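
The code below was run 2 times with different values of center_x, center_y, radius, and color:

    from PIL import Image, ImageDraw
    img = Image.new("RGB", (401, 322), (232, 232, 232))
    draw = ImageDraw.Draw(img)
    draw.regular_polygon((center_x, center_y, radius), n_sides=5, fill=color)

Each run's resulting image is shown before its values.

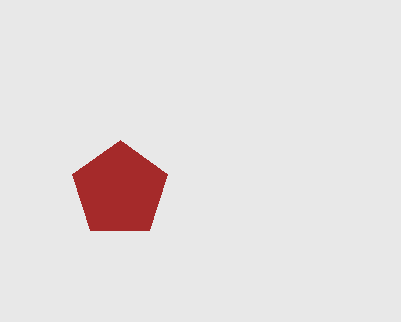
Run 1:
center_x = 120, center_y = 190, radius = 50, color = 'brown'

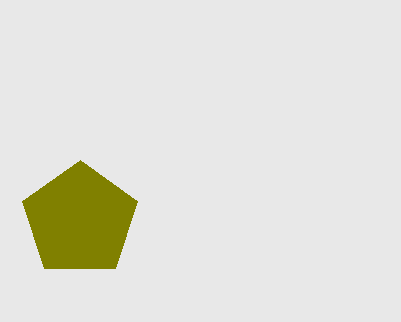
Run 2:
center_x = 80, center_y = 220, radius = 60, color = 'olive'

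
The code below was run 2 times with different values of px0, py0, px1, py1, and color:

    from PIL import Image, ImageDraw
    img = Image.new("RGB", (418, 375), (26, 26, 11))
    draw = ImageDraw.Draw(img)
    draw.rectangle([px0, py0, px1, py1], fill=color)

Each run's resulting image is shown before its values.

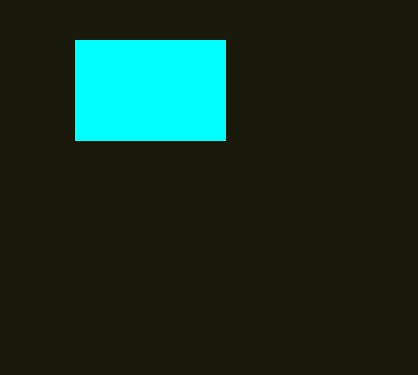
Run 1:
px0 = 75, py0 = 40, px1 = 225, py1 = 140, color = 'cyan'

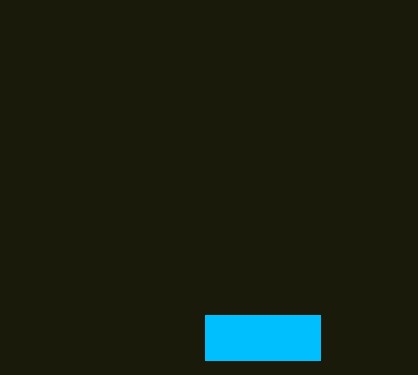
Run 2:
px0 = 205; py0 = 315; px1 = 320; py1 = 360; color = 'deepskyblue'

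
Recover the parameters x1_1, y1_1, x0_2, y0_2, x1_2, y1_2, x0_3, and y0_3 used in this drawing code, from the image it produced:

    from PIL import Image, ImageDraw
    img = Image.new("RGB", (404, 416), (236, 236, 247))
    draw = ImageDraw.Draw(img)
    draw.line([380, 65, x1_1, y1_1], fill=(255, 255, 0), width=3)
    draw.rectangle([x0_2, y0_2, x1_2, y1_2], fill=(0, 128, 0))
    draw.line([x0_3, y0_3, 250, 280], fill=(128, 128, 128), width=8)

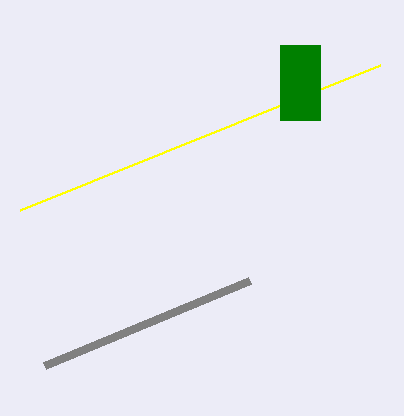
x1_1 = 20
y1_1 = 210
x0_2 = 280
y0_2 = 45
x1_2 = 320
y1_2 = 120
x0_3 = 45
y0_3 = 365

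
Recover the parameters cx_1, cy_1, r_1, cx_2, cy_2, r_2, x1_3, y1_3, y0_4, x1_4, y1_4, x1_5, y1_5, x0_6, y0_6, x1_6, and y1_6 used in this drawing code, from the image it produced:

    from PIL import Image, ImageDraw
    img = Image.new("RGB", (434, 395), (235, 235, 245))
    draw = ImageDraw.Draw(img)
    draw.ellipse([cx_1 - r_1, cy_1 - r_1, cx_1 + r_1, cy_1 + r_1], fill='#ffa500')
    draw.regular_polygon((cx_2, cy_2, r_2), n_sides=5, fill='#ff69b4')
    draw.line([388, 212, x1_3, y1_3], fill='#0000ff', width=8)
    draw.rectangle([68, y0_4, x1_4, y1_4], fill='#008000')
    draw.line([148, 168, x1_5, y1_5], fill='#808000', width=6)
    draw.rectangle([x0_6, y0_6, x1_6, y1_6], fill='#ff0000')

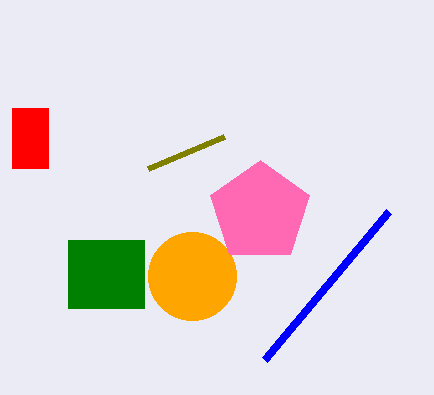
cx_1 = 192; cy_1 = 276; r_1 = 44; cx_2 = 260; cy_2 = 212; r_2 = 52; x1_3 = 264; y1_3 = 360; y0_4 = 240; x1_4 = 144; y1_4 = 308; x1_5 = 224; y1_5 = 136; x0_6 = 12; y0_6 = 108; x1_6 = 48; y1_6 = 168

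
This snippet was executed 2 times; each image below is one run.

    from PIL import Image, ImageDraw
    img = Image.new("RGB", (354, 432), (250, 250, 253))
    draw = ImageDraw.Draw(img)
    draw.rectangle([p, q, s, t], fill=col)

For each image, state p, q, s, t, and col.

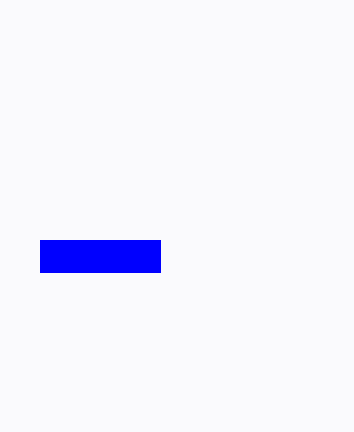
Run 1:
p = 40; q = 240; s = 160; t = 272; col = 'blue'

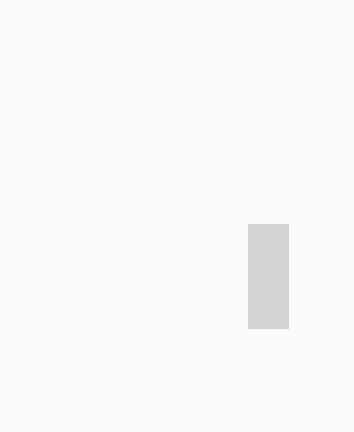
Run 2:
p = 248
q = 224
s = 288
t = 328
col = 'lightgray'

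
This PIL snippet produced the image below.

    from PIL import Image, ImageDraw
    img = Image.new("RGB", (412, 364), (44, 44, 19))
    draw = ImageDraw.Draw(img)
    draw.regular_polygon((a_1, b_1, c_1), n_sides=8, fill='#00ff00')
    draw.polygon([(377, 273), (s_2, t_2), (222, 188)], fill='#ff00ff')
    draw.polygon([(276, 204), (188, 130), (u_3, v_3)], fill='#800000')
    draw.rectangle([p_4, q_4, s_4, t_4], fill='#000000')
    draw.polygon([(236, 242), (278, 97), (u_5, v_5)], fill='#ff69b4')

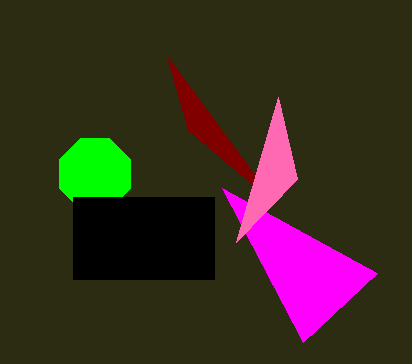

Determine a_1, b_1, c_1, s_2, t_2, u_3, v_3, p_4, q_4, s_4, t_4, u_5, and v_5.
a_1 = 95
b_1 = 174
c_1 = 38
s_2 = 303
t_2 = 342
u_3 = 167
v_3 = 56
p_4 = 73
q_4 = 197
s_4 = 214
t_4 = 279
u_5 = 297
v_5 = 179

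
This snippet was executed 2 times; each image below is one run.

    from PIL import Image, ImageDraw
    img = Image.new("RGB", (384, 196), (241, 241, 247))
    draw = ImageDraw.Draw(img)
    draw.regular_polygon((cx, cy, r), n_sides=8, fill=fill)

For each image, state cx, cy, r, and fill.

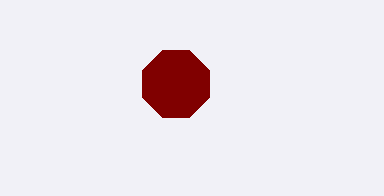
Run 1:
cx = 176, cy = 84, r = 36, fill = 'maroon'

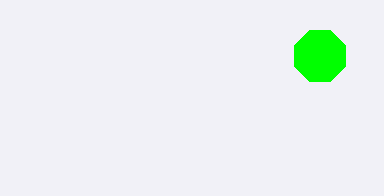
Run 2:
cx = 320, cy = 56, r = 28, fill = 'lime'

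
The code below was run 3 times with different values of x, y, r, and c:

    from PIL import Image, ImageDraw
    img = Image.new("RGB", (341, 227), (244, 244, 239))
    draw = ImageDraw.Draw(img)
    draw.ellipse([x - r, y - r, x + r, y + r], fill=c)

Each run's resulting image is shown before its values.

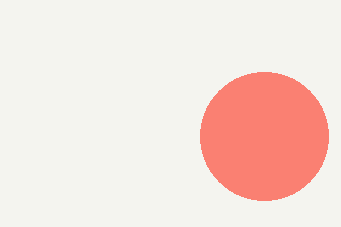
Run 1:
x = 264, y = 136, r = 64, c = 'salmon'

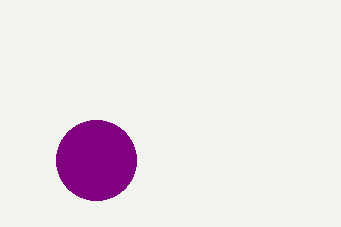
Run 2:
x = 96; y = 160; r = 40; c = 'purple'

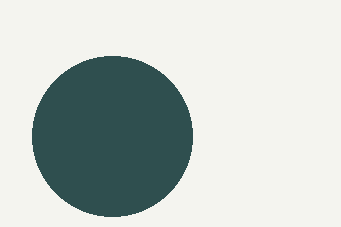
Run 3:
x = 112, y = 136, r = 80, c = 'darkslategray'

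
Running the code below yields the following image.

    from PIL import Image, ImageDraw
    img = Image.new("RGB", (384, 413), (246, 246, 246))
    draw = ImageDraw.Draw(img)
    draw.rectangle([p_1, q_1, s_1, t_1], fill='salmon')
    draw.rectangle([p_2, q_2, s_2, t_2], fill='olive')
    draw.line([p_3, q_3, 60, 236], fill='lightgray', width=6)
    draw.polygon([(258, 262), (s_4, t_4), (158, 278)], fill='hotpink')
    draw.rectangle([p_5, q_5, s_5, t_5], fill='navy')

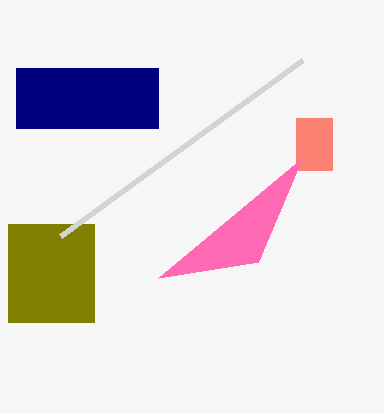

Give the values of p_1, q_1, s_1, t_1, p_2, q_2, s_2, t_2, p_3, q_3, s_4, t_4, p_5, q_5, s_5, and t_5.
p_1 = 296, q_1 = 118, s_1 = 332, t_1 = 170, p_2 = 8, q_2 = 224, s_2 = 94, t_2 = 322, p_3 = 302, q_3 = 60, s_4 = 302, t_4 = 158, p_5 = 16, q_5 = 68, s_5 = 158, t_5 = 128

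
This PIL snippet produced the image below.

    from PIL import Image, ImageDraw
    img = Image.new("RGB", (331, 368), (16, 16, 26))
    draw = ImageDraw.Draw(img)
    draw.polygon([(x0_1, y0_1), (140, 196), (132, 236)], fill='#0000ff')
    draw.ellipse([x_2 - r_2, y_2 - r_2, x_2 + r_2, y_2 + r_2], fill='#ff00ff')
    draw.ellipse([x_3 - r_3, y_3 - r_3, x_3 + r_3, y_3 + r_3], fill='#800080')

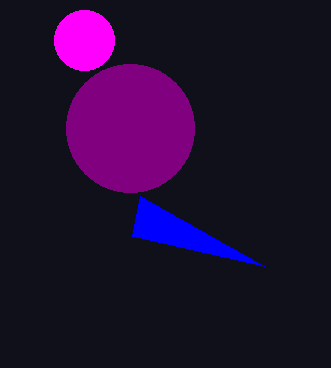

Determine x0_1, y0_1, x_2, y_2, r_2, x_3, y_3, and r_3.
x0_1 = 264, y0_1 = 266, x_2 = 84, y_2 = 40, r_2 = 30, x_3 = 130, y_3 = 128, r_3 = 64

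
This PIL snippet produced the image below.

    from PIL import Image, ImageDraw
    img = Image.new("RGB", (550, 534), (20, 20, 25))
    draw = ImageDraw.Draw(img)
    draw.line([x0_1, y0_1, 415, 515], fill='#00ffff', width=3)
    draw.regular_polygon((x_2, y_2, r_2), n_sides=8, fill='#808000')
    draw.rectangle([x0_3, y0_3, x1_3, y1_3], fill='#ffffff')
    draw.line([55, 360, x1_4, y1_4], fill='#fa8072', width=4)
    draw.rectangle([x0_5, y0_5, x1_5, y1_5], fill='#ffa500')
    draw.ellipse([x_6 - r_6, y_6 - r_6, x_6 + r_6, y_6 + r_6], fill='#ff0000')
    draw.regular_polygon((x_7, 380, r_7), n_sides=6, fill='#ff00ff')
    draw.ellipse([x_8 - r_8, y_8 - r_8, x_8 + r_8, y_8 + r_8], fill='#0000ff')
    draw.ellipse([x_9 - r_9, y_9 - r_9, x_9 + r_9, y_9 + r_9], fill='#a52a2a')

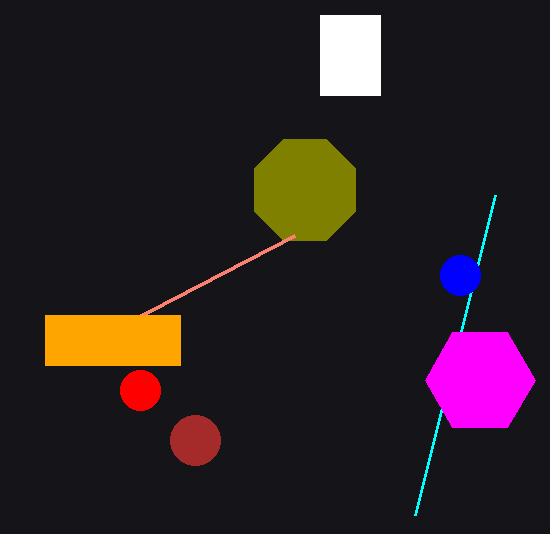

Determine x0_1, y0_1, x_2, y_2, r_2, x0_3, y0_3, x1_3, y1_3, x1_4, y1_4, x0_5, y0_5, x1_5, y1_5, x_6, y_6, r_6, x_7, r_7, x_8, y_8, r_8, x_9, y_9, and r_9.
x0_1 = 495
y0_1 = 195
x_2 = 305
y_2 = 190
r_2 = 55
x0_3 = 320
y0_3 = 15
x1_3 = 380
y1_3 = 95
x1_4 = 295
y1_4 = 235
x0_5 = 45
y0_5 = 315
x1_5 = 180
y1_5 = 365
x_6 = 140
y_6 = 390
r_6 = 20
x_7 = 480
r_7 = 55
x_8 = 460
y_8 = 275
r_8 = 20
x_9 = 195
y_9 = 440
r_9 = 25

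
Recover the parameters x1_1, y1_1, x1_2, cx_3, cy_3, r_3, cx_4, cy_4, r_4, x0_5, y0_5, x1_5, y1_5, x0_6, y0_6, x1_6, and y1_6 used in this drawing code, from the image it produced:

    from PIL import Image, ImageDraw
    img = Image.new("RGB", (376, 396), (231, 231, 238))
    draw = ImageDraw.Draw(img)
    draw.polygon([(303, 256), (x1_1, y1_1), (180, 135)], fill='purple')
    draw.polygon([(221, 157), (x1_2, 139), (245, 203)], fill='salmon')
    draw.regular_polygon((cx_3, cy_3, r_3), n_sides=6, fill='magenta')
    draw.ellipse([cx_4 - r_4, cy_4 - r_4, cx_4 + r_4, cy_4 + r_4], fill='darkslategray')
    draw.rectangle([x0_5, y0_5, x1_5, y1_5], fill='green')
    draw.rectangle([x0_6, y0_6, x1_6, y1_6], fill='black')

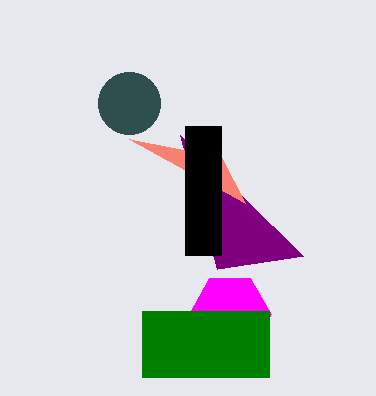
x1_1 = 217; y1_1 = 269; x1_2 = 129; cx_3 = 230; cy_3 = 314; r_3 = 41; cx_4 = 129; cy_4 = 103; r_4 = 31; x0_5 = 142; y0_5 = 311; x1_5 = 269; y1_5 = 377; x0_6 = 185; y0_6 = 126; x1_6 = 221; y1_6 = 255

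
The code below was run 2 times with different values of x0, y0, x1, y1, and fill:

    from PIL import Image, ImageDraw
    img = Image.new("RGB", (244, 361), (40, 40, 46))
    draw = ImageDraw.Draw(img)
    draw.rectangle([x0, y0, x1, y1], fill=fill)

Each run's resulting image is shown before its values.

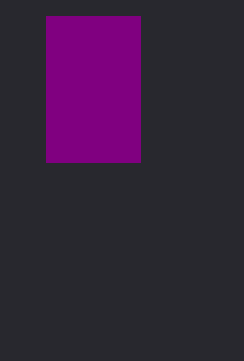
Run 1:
x0 = 46; y0 = 16; x1 = 140; y1 = 162; fill = 'purple'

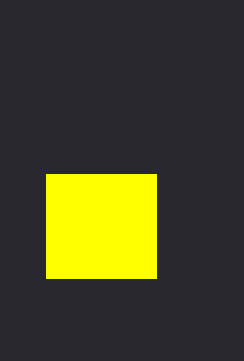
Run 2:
x0 = 46, y0 = 174, x1 = 156, y1 = 278, fill = 'yellow'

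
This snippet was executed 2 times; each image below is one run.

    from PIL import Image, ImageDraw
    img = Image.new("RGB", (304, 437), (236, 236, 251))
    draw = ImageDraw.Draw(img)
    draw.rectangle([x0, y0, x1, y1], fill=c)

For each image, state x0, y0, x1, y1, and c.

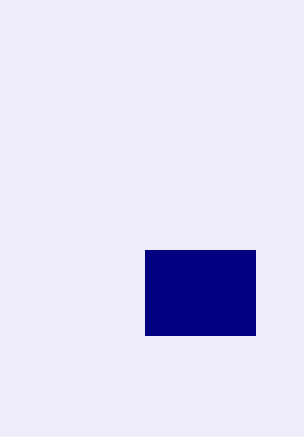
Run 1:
x0 = 145
y0 = 250
x1 = 255
y1 = 335
c = 'navy'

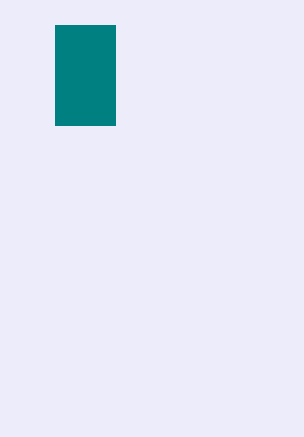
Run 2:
x0 = 55, y0 = 25, x1 = 115, y1 = 125, c = 'teal'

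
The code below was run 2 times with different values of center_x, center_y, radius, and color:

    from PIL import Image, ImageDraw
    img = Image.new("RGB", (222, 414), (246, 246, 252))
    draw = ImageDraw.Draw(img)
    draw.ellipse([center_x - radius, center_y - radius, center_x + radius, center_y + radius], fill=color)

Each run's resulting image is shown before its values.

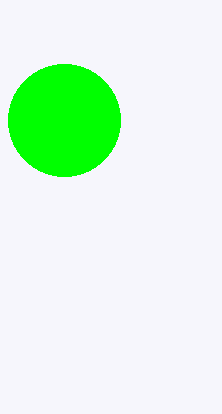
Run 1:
center_x = 64
center_y = 120
radius = 56
color = 'lime'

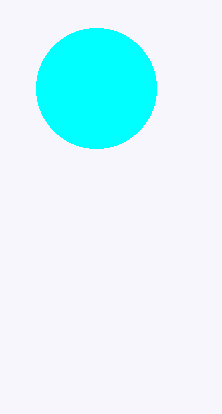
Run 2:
center_x = 96, center_y = 88, radius = 60, color = 'cyan'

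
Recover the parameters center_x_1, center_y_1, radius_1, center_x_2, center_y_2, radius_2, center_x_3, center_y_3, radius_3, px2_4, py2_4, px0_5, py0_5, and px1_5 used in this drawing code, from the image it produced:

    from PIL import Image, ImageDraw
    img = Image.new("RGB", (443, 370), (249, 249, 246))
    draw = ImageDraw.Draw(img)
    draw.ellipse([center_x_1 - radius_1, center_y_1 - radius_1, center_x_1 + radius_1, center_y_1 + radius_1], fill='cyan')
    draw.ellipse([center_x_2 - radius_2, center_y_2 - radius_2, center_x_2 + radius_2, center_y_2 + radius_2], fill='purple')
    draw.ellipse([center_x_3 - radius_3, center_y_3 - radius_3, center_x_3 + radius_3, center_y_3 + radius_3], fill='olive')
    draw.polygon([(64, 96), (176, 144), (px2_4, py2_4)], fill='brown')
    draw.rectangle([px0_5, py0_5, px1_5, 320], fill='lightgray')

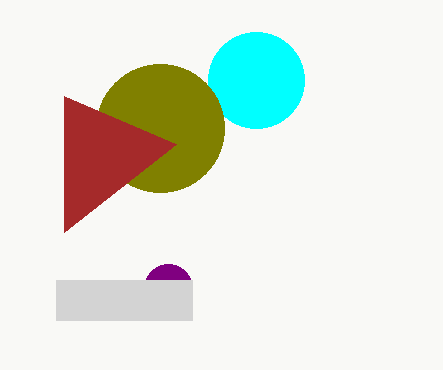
center_x_1 = 256, center_y_1 = 80, radius_1 = 48, center_x_2 = 168, center_y_2 = 288, radius_2 = 24, center_x_3 = 160, center_y_3 = 128, radius_3 = 64, px2_4 = 64, py2_4 = 232, px0_5 = 56, py0_5 = 280, px1_5 = 192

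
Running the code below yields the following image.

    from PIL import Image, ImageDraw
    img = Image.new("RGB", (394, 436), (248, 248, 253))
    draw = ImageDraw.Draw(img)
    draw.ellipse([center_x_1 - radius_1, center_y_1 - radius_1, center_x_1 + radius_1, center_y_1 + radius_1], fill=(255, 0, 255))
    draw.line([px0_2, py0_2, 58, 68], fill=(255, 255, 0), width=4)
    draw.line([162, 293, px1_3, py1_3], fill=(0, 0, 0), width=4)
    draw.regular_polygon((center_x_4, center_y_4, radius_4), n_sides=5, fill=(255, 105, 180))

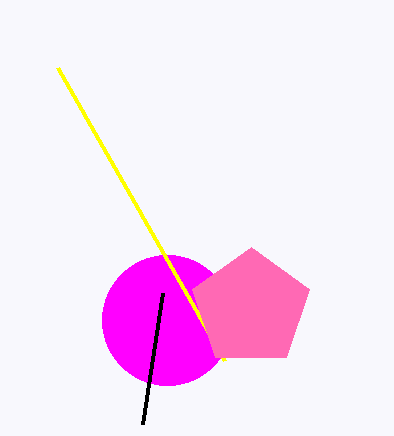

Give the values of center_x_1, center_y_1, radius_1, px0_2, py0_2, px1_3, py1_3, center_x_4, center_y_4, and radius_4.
center_x_1 = 167; center_y_1 = 320; radius_1 = 65; px0_2 = 225; py0_2 = 361; px1_3 = 142; py1_3 = 424; center_x_4 = 251; center_y_4 = 308; radius_4 = 61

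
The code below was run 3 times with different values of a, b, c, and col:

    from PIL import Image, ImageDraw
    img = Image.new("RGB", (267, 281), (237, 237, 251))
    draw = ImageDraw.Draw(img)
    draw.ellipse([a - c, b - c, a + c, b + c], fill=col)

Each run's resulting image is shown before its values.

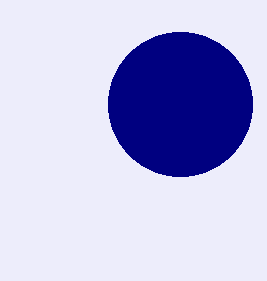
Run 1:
a = 180; b = 104; c = 72; col = 'navy'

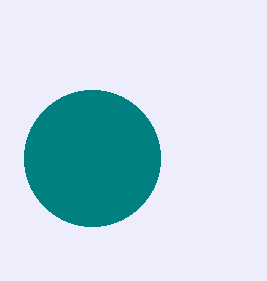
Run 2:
a = 92; b = 158; c = 68; col = 'teal'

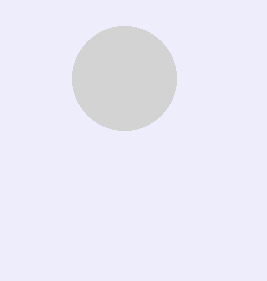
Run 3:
a = 124, b = 78, c = 52, col = 'lightgray'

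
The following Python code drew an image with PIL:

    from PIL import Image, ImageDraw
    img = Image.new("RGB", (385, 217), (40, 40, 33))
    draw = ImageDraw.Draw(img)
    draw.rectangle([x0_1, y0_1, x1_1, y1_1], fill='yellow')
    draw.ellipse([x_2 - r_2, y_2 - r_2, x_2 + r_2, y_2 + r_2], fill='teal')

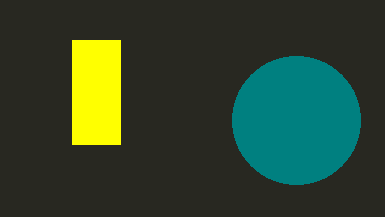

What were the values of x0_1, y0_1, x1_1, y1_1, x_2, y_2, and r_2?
x0_1 = 72, y0_1 = 40, x1_1 = 120, y1_1 = 144, x_2 = 296, y_2 = 120, r_2 = 64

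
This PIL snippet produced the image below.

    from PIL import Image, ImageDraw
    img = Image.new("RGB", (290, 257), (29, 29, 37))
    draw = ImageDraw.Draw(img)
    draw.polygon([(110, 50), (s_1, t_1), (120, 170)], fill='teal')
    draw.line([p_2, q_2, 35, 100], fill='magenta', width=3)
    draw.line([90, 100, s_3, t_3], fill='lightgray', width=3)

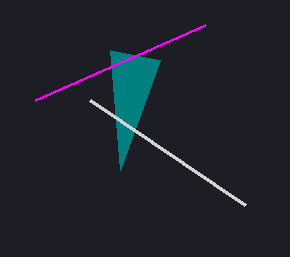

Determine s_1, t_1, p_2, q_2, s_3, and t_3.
s_1 = 160
t_1 = 60
p_2 = 205
q_2 = 25
s_3 = 245
t_3 = 205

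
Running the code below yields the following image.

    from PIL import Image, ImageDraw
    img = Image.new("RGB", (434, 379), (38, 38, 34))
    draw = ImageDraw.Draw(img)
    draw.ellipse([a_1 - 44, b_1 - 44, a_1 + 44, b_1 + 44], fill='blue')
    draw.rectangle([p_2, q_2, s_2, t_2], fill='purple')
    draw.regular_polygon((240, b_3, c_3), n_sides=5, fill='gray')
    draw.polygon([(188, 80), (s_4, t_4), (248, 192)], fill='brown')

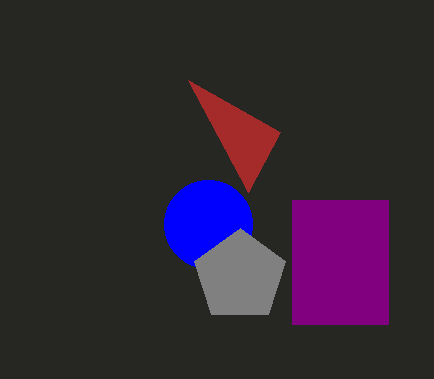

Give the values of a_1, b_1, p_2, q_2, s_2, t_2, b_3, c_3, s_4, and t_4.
a_1 = 208, b_1 = 224, p_2 = 292, q_2 = 200, s_2 = 388, t_2 = 324, b_3 = 276, c_3 = 48, s_4 = 280, t_4 = 132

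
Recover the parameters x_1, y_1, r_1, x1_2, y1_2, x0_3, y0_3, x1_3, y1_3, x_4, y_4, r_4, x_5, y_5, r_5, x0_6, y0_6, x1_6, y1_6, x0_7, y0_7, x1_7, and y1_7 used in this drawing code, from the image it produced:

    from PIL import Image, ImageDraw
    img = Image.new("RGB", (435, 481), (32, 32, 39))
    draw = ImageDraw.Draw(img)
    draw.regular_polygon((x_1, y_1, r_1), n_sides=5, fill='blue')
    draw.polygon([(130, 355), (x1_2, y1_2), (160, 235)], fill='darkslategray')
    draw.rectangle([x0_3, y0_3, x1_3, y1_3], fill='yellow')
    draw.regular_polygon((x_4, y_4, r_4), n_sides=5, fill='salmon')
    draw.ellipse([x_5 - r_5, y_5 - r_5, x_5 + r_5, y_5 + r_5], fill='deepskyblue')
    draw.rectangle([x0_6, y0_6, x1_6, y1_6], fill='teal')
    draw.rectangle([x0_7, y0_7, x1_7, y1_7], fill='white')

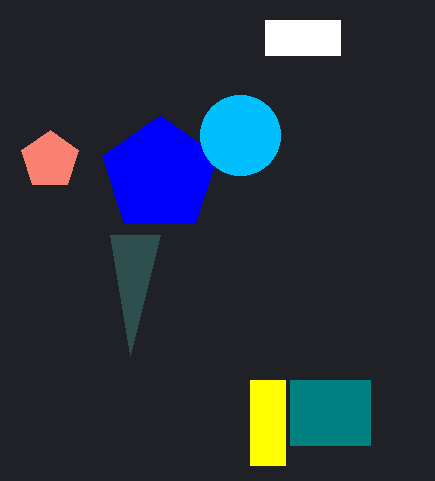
x_1 = 160, y_1 = 175, r_1 = 60, x1_2 = 110, y1_2 = 235, x0_3 = 250, y0_3 = 380, x1_3 = 285, y1_3 = 465, x_4 = 50, y_4 = 160, r_4 = 30, x_5 = 240, y_5 = 135, r_5 = 40, x0_6 = 290, y0_6 = 380, x1_6 = 370, y1_6 = 445, x0_7 = 265, y0_7 = 20, x1_7 = 340, y1_7 = 55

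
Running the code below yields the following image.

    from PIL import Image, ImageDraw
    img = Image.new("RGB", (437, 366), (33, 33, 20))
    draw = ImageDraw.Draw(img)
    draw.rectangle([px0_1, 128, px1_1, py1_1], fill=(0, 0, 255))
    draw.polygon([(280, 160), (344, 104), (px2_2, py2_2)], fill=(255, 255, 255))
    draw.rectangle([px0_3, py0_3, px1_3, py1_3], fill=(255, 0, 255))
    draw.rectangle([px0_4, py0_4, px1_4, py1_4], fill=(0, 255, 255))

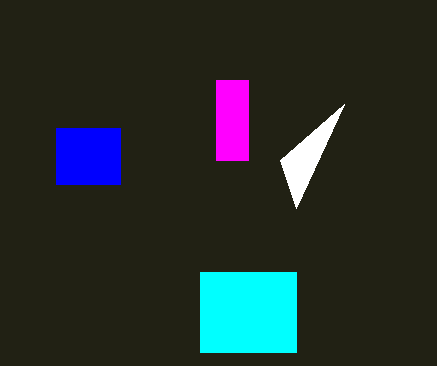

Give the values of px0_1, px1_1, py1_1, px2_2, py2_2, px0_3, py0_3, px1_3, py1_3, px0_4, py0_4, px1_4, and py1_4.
px0_1 = 56; px1_1 = 120; py1_1 = 184; px2_2 = 296; py2_2 = 208; px0_3 = 216; py0_3 = 80; px1_3 = 248; py1_3 = 160; px0_4 = 200; py0_4 = 272; px1_4 = 296; py1_4 = 352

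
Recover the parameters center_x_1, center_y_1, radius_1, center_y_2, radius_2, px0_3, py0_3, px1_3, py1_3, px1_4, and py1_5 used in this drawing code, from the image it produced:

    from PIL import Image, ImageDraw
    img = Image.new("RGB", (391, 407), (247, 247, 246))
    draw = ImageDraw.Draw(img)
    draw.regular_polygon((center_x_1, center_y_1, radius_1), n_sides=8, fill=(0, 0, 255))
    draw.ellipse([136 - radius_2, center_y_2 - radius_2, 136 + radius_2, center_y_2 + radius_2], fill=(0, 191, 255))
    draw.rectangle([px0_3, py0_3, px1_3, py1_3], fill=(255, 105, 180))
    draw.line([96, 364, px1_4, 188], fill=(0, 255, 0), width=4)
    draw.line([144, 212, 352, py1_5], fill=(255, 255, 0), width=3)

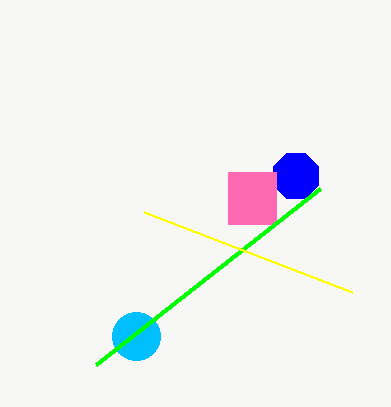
center_x_1 = 296
center_y_1 = 176
radius_1 = 24
center_y_2 = 336
radius_2 = 24
px0_3 = 228
py0_3 = 172
px1_3 = 276
py1_3 = 224
px1_4 = 320
py1_5 = 292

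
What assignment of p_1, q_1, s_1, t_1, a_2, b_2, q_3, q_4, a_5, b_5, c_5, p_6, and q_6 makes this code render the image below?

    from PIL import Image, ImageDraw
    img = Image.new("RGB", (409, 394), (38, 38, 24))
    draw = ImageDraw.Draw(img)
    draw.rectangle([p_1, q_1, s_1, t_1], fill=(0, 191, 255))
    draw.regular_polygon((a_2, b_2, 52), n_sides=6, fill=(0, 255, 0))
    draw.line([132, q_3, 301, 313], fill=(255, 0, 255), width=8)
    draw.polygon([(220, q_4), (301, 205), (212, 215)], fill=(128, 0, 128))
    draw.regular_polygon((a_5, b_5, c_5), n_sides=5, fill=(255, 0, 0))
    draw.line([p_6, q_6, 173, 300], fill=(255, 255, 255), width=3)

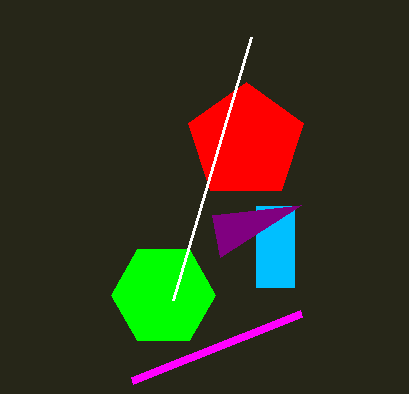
p_1 = 256
q_1 = 206
s_1 = 294
t_1 = 287
a_2 = 163
b_2 = 295
q_3 = 380
q_4 = 257
a_5 = 246
b_5 = 142
c_5 = 60
p_6 = 251
q_6 = 37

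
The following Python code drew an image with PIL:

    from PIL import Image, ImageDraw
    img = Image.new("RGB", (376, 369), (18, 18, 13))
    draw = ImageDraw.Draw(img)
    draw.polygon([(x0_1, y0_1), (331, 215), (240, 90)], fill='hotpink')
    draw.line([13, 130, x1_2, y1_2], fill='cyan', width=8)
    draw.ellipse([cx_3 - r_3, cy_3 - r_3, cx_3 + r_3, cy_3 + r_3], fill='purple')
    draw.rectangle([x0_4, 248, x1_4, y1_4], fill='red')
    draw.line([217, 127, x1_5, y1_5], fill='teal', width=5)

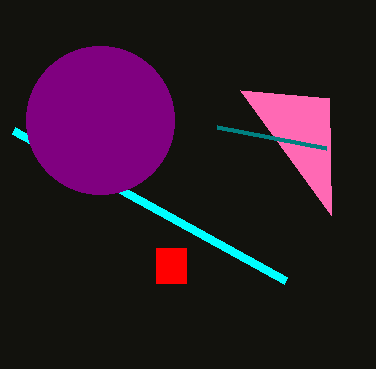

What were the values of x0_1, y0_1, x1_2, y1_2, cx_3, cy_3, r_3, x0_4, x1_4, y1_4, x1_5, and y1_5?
x0_1 = 329
y0_1 = 98
x1_2 = 285
y1_2 = 280
cx_3 = 100
cy_3 = 120
r_3 = 74
x0_4 = 156
x1_4 = 186
y1_4 = 283
x1_5 = 326
y1_5 = 148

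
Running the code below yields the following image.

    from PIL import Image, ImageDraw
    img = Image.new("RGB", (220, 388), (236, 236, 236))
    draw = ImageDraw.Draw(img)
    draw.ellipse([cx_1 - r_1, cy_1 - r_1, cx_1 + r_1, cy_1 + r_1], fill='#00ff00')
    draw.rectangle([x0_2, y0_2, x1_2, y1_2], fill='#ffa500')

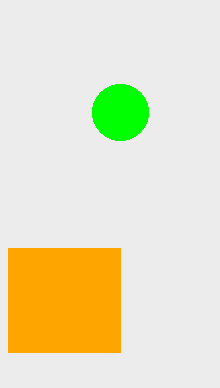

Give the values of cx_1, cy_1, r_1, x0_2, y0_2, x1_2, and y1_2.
cx_1 = 120; cy_1 = 112; r_1 = 28; x0_2 = 8; y0_2 = 248; x1_2 = 120; y1_2 = 352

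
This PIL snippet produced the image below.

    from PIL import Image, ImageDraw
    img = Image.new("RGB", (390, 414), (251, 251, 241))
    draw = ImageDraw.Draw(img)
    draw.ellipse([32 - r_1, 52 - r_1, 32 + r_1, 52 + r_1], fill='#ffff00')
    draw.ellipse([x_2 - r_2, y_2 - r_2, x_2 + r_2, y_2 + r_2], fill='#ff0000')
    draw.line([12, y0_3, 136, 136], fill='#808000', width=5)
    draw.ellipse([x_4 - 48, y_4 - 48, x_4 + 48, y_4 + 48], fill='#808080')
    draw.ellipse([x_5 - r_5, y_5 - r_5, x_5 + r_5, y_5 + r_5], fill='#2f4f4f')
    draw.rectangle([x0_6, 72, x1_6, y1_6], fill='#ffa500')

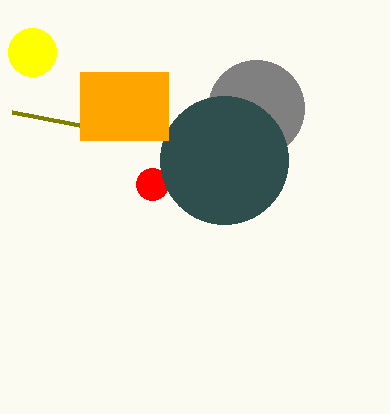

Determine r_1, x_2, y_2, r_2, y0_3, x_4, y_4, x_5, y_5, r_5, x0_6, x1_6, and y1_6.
r_1 = 24; x_2 = 152; y_2 = 184; r_2 = 16; y0_3 = 112; x_4 = 256; y_4 = 108; x_5 = 224; y_5 = 160; r_5 = 64; x0_6 = 80; x1_6 = 168; y1_6 = 140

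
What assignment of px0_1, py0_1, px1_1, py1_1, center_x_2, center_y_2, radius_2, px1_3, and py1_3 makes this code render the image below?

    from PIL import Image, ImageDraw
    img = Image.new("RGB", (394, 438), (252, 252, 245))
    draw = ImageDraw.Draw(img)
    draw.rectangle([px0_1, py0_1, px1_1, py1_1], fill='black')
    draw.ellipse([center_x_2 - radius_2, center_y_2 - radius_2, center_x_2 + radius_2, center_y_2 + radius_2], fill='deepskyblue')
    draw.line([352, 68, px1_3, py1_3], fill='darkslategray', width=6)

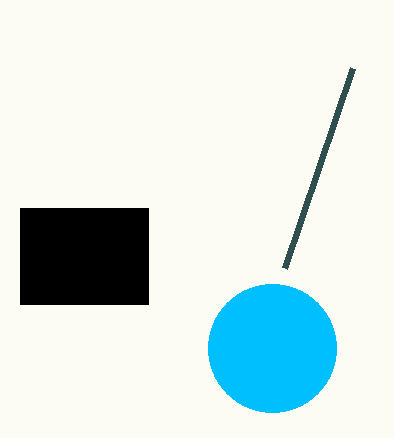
px0_1 = 20
py0_1 = 208
px1_1 = 148
py1_1 = 304
center_x_2 = 272
center_y_2 = 348
radius_2 = 64
px1_3 = 284
py1_3 = 268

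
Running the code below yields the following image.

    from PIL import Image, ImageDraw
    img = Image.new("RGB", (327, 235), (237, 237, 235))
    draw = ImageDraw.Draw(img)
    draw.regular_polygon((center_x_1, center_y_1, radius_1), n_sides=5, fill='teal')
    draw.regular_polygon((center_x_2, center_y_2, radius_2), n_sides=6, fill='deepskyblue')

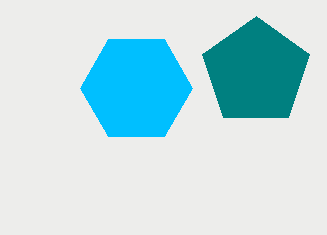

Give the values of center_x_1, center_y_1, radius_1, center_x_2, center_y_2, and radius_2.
center_x_1 = 256; center_y_1 = 72; radius_1 = 56; center_x_2 = 136; center_y_2 = 88; radius_2 = 56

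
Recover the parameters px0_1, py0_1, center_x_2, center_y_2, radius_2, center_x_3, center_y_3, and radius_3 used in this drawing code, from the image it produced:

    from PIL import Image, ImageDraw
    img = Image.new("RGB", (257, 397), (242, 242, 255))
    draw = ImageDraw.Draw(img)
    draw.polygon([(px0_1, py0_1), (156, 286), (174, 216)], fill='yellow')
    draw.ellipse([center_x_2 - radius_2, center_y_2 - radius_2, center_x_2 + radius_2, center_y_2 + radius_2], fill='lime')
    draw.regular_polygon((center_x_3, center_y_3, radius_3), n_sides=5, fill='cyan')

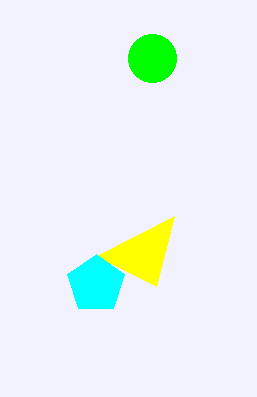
px0_1 = 96
py0_1 = 256
center_x_2 = 152
center_y_2 = 58
radius_2 = 24
center_x_3 = 96
center_y_3 = 284
radius_3 = 30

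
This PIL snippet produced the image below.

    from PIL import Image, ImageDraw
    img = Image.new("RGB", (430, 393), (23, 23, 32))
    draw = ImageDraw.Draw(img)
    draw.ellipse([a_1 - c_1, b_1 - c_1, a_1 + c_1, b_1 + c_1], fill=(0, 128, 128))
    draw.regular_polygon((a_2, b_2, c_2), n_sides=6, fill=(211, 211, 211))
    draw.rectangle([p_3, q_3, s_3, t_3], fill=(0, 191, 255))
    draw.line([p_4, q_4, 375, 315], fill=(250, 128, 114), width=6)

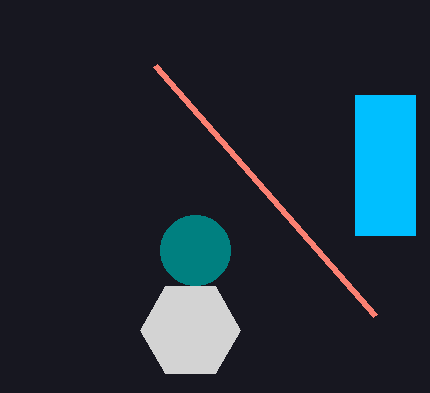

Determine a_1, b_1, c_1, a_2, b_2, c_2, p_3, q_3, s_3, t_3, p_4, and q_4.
a_1 = 195; b_1 = 250; c_1 = 35; a_2 = 190; b_2 = 330; c_2 = 50; p_3 = 355; q_3 = 95; s_3 = 415; t_3 = 235; p_4 = 155; q_4 = 65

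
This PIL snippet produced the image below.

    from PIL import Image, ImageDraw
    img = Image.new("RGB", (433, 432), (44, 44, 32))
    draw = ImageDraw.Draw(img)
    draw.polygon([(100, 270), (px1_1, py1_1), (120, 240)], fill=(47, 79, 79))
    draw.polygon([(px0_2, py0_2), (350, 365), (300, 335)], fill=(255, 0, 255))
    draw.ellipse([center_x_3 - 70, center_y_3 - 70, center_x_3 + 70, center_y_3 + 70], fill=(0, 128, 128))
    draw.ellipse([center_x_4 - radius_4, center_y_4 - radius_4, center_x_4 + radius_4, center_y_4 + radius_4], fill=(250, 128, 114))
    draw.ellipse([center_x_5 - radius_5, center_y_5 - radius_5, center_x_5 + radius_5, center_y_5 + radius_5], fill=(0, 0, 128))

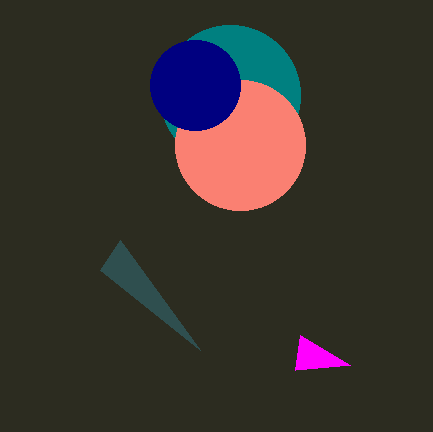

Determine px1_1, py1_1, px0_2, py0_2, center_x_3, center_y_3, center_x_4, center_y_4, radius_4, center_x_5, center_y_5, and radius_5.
px1_1 = 200, py1_1 = 350, px0_2 = 295, py0_2 = 370, center_x_3 = 230, center_y_3 = 95, center_x_4 = 240, center_y_4 = 145, radius_4 = 65, center_x_5 = 195, center_y_5 = 85, radius_5 = 45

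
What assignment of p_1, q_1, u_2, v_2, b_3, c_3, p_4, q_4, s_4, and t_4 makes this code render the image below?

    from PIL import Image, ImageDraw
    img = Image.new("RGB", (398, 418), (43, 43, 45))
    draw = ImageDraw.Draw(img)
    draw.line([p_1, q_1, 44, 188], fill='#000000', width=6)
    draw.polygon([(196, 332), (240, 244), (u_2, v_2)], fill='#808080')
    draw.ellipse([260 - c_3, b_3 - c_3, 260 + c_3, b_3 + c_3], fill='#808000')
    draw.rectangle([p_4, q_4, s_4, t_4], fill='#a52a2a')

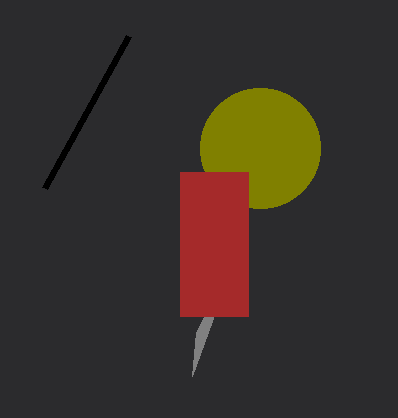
p_1 = 128, q_1 = 36, u_2 = 192, v_2 = 376, b_3 = 148, c_3 = 60, p_4 = 180, q_4 = 172, s_4 = 248, t_4 = 316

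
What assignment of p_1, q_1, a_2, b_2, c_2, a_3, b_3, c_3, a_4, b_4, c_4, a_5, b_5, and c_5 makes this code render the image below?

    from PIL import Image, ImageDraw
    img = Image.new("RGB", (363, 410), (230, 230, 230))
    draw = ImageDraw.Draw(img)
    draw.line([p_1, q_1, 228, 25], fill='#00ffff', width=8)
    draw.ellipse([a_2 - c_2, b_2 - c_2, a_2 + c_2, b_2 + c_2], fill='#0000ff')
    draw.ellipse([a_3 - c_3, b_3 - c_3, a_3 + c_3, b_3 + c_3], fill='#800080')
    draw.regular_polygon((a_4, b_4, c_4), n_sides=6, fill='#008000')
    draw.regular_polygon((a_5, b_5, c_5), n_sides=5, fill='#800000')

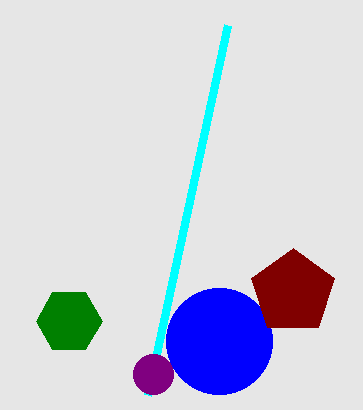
p_1 = 148
q_1 = 395
a_2 = 219
b_2 = 341
c_2 = 53
a_3 = 153
b_3 = 374
c_3 = 20
a_4 = 69
b_4 = 321
c_4 = 33
a_5 = 293
b_5 = 292
c_5 = 44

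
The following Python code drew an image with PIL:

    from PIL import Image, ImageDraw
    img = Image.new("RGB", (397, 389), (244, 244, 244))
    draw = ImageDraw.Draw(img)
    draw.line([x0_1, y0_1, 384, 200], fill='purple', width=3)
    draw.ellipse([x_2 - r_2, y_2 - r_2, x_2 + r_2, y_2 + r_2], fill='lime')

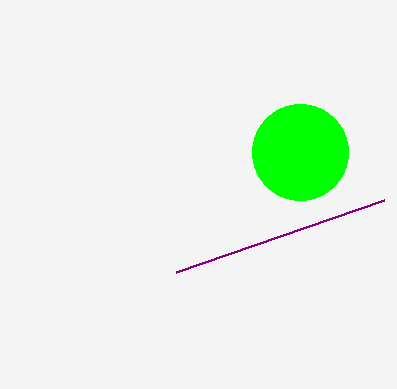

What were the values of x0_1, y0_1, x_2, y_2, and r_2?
x0_1 = 176
y0_1 = 272
x_2 = 300
y_2 = 152
r_2 = 48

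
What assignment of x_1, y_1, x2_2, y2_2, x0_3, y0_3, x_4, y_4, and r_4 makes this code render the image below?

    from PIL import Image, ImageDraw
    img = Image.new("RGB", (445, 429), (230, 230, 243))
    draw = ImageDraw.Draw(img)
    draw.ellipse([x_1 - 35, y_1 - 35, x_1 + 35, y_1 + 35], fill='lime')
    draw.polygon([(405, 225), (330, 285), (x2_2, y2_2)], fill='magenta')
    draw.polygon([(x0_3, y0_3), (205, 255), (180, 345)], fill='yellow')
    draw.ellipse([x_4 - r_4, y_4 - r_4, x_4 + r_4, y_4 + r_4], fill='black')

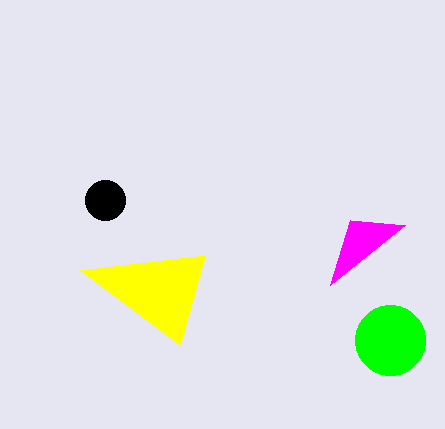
x_1 = 390, y_1 = 340, x2_2 = 350, y2_2 = 220, x0_3 = 80, y0_3 = 270, x_4 = 105, y_4 = 200, r_4 = 20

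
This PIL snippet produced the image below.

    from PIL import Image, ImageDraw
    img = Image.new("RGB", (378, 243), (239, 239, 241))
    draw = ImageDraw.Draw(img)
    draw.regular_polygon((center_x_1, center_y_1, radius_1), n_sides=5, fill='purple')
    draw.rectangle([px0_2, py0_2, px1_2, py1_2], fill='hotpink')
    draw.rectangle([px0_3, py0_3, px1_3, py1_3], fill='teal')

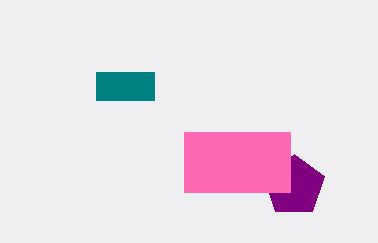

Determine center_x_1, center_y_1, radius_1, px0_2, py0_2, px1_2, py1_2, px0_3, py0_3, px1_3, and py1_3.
center_x_1 = 294; center_y_1 = 186; radius_1 = 32; px0_2 = 184; py0_2 = 132; px1_2 = 290; py1_2 = 192; px0_3 = 96; py0_3 = 72; px1_3 = 154; py1_3 = 100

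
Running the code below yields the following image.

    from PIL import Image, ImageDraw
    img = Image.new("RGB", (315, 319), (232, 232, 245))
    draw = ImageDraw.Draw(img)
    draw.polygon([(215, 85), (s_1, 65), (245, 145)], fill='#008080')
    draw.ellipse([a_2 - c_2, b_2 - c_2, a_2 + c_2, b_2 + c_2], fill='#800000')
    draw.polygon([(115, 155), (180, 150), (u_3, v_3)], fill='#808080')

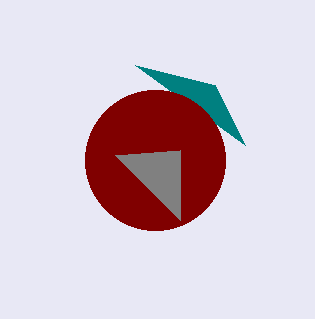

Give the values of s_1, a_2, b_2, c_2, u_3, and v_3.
s_1 = 135
a_2 = 155
b_2 = 160
c_2 = 70
u_3 = 180
v_3 = 220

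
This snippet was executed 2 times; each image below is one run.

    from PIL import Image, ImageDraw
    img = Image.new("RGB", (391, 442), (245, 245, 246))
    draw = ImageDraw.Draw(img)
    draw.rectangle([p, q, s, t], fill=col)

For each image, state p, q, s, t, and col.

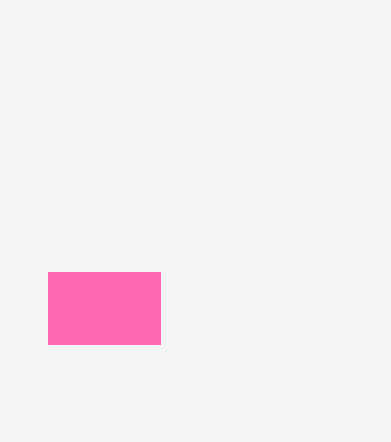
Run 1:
p = 48, q = 272, s = 160, t = 344, col = 'hotpink'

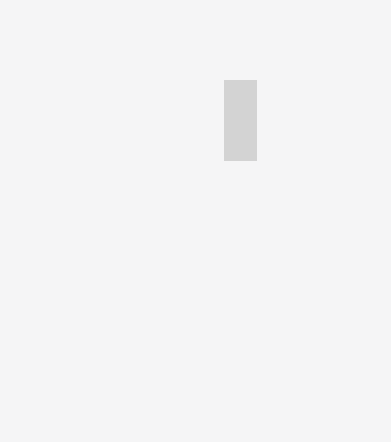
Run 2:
p = 224, q = 80, s = 256, t = 160, col = 'lightgray'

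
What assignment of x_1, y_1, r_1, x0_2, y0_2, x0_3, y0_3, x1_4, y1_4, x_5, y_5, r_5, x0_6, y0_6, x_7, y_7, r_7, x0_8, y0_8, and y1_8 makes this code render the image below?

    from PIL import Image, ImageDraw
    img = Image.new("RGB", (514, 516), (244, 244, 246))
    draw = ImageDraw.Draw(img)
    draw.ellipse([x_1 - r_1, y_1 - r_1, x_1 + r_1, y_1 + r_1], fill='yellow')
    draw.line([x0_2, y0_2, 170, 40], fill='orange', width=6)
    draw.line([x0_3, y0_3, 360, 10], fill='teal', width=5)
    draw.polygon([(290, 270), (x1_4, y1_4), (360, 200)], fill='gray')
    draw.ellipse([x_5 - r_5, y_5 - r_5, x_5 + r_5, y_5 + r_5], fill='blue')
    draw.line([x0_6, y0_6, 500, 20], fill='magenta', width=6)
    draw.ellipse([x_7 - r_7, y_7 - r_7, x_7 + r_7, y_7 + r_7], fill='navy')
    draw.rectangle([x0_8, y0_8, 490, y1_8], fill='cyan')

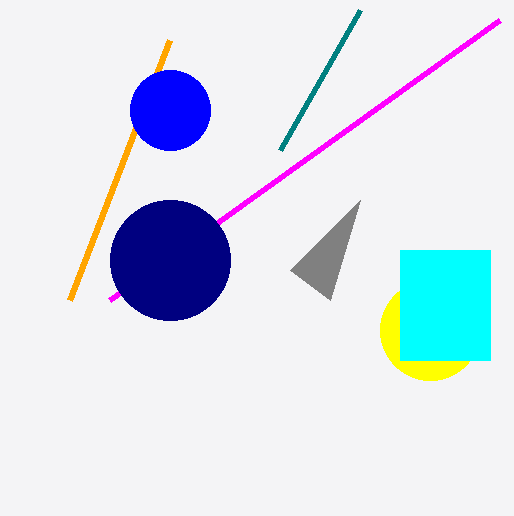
x_1 = 430, y_1 = 330, r_1 = 50, x0_2 = 70, y0_2 = 300, x0_3 = 280, y0_3 = 150, x1_4 = 330, y1_4 = 300, x_5 = 170, y_5 = 110, r_5 = 40, x0_6 = 110, y0_6 = 300, x_7 = 170, y_7 = 260, r_7 = 60, x0_8 = 400, y0_8 = 250, y1_8 = 360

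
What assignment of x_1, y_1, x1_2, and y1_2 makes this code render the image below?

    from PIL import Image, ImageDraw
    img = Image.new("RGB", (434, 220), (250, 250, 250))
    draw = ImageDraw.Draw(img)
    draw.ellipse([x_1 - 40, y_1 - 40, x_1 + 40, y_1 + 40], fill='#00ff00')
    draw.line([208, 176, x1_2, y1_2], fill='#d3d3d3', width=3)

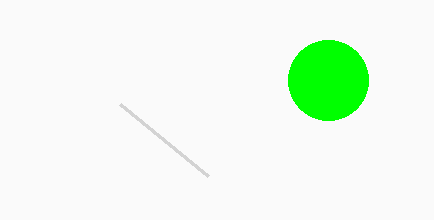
x_1 = 328
y_1 = 80
x1_2 = 120
y1_2 = 104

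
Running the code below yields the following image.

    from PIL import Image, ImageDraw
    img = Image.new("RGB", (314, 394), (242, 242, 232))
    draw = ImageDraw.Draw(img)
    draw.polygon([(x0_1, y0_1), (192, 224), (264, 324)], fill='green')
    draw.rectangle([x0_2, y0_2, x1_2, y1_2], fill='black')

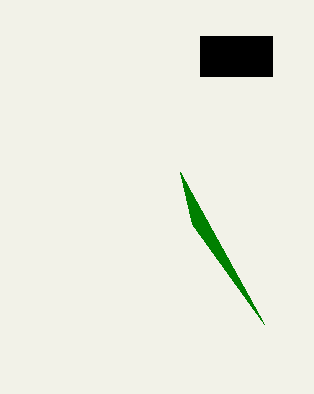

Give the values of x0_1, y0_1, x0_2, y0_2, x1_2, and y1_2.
x0_1 = 180; y0_1 = 172; x0_2 = 200; y0_2 = 36; x1_2 = 272; y1_2 = 76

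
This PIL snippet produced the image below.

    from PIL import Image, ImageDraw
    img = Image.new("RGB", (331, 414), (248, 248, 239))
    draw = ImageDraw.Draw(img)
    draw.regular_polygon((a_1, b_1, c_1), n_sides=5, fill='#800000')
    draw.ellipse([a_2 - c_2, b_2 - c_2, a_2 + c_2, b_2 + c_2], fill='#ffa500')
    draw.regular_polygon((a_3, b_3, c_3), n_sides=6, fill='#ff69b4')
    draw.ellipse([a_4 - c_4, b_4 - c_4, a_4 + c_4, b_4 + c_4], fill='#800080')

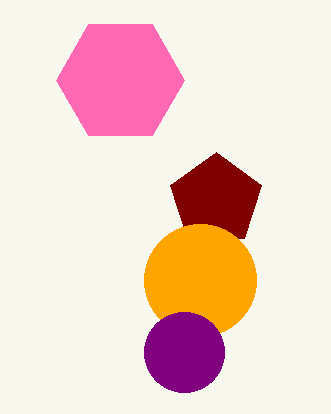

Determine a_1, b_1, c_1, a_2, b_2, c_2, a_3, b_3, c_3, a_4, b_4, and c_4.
a_1 = 216
b_1 = 200
c_1 = 48
a_2 = 200
b_2 = 280
c_2 = 56
a_3 = 120
b_3 = 80
c_3 = 64
a_4 = 184
b_4 = 352
c_4 = 40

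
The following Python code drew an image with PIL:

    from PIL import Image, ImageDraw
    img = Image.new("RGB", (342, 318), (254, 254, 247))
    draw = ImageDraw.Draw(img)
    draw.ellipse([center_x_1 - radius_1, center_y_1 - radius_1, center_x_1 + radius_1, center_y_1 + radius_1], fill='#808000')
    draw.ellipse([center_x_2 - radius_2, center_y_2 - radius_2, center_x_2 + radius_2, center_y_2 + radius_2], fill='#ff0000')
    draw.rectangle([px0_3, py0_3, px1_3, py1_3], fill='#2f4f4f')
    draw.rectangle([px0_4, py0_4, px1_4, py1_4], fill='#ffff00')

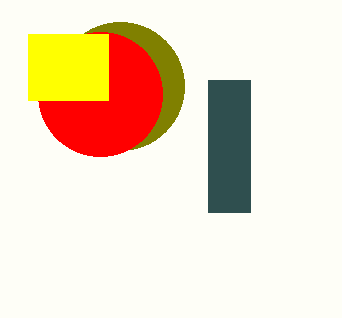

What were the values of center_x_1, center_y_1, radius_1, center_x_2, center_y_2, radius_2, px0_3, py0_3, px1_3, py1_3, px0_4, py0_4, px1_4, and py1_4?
center_x_1 = 120
center_y_1 = 86
radius_1 = 64
center_x_2 = 100
center_y_2 = 94
radius_2 = 62
px0_3 = 208
py0_3 = 80
px1_3 = 250
py1_3 = 212
px0_4 = 28
py0_4 = 34
px1_4 = 108
py1_4 = 100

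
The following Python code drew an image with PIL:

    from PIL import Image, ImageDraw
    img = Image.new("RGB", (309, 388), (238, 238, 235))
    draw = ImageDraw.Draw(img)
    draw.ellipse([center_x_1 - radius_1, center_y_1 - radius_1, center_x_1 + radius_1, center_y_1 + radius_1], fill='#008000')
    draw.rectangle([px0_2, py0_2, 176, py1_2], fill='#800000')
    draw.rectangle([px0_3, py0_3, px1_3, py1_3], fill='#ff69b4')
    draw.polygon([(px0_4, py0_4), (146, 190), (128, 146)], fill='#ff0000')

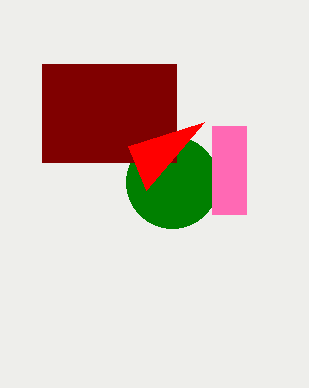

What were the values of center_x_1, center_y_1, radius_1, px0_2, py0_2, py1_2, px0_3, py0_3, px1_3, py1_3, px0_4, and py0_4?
center_x_1 = 172
center_y_1 = 182
radius_1 = 46
px0_2 = 42
py0_2 = 64
py1_2 = 162
px0_3 = 212
py0_3 = 126
px1_3 = 246
py1_3 = 214
px0_4 = 204
py0_4 = 122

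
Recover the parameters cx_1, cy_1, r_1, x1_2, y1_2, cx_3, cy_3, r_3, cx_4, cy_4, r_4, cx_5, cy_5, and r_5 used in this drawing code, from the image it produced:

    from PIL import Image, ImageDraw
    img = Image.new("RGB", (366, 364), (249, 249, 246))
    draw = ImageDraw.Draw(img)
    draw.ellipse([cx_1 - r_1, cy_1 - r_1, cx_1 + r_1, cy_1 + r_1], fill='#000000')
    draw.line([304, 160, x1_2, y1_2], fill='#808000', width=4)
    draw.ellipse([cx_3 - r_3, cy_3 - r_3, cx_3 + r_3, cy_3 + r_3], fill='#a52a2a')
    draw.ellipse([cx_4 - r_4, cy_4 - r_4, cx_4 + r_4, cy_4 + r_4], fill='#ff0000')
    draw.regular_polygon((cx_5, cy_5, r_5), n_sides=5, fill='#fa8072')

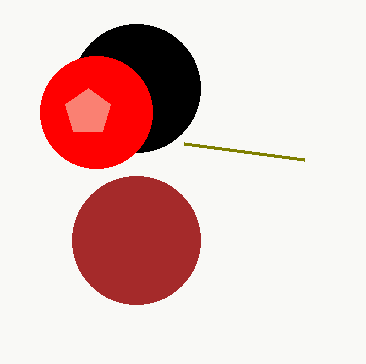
cx_1 = 136, cy_1 = 88, r_1 = 64, x1_2 = 184, y1_2 = 144, cx_3 = 136, cy_3 = 240, r_3 = 64, cx_4 = 96, cy_4 = 112, r_4 = 56, cx_5 = 88, cy_5 = 112, r_5 = 24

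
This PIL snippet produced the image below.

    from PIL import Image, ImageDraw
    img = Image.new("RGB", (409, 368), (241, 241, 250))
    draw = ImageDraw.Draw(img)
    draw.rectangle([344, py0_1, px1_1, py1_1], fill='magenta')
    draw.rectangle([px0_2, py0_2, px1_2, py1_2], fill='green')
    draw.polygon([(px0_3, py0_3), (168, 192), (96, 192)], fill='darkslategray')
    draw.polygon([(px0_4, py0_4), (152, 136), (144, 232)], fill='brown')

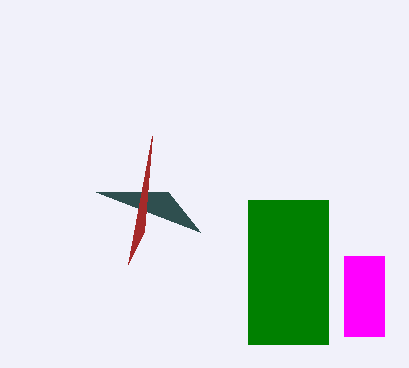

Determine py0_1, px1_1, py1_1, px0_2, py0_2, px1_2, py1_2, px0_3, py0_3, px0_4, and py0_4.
py0_1 = 256; px1_1 = 384; py1_1 = 336; px0_2 = 248; py0_2 = 200; px1_2 = 328; py1_2 = 344; px0_3 = 200; py0_3 = 232; px0_4 = 128; py0_4 = 264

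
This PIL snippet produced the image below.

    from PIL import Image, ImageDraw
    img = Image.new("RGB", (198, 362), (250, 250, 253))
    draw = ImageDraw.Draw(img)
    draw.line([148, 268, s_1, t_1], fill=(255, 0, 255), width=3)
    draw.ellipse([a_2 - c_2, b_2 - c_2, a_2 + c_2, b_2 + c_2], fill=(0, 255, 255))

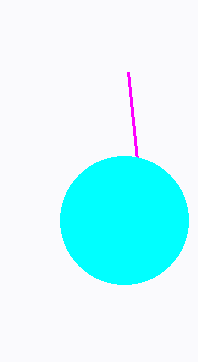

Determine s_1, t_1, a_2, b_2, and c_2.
s_1 = 128
t_1 = 72
a_2 = 124
b_2 = 220
c_2 = 64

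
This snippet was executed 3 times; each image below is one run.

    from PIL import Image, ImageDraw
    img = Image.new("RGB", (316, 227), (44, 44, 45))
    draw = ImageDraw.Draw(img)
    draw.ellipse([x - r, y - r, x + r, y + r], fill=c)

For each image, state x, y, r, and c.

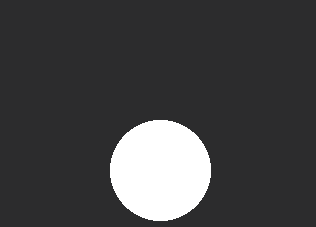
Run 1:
x = 160
y = 170
r = 50
c = 'white'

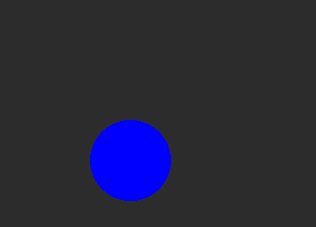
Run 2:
x = 130; y = 160; r = 40; c = 'blue'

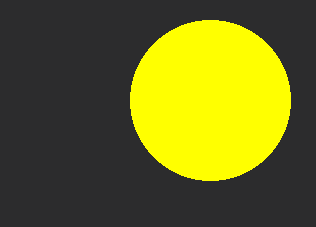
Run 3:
x = 210
y = 100
r = 80
c = 'yellow'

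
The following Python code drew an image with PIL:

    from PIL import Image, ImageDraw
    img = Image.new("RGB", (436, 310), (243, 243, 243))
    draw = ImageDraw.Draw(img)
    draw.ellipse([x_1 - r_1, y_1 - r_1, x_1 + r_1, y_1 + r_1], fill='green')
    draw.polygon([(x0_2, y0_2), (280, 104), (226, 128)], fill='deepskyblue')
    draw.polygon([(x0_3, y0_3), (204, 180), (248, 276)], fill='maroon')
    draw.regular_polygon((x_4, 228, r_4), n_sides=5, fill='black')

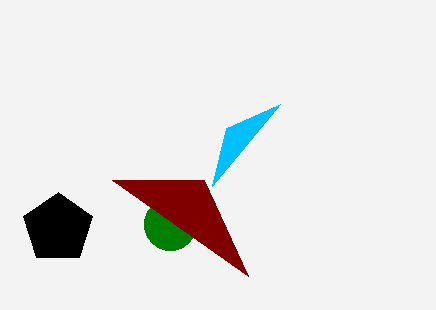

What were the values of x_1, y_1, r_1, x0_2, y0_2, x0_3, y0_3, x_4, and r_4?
x_1 = 170, y_1 = 224, r_1 = 26, x0_2 = 212, y0_2 = 186, x0_3 = 112, y0_3 = 180, x_4 = 58, r_4 = 36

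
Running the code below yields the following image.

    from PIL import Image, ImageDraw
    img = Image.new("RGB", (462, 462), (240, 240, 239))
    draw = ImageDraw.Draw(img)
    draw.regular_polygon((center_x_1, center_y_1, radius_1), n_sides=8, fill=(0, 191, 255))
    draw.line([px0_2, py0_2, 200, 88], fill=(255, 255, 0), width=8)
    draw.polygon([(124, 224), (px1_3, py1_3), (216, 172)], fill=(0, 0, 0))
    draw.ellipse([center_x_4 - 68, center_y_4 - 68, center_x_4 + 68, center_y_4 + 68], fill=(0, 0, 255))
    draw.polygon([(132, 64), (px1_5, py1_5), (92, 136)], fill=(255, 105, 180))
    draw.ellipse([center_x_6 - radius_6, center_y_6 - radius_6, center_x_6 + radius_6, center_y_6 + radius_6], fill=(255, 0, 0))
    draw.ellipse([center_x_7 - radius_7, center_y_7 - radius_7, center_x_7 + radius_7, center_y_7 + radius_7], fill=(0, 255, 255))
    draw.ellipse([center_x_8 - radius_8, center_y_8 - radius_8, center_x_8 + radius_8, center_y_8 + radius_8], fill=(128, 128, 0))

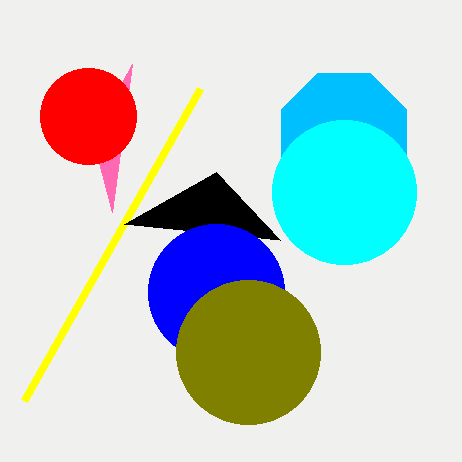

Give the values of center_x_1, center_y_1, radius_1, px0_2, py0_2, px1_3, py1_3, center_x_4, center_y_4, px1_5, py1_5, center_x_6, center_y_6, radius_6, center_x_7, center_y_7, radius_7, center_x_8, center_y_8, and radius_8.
center_x_1 = 344, center_y_1 = 136, radius_1 = 68, px0_2 = 24, py0_2 = 400, px1_3 = 280, py1_3 = 240, center_x_4 = 216, center_y_4 = 292, px1_5 = 112, py1_5 = 212, center_x_6 = 88, center_y_6 = 116, radius_6 = 48, center_x_7 = 344, center_y_7 = 192, radius_7 = 72, center_x_8 = 248, center_y_8 = 352, radius_8 = 72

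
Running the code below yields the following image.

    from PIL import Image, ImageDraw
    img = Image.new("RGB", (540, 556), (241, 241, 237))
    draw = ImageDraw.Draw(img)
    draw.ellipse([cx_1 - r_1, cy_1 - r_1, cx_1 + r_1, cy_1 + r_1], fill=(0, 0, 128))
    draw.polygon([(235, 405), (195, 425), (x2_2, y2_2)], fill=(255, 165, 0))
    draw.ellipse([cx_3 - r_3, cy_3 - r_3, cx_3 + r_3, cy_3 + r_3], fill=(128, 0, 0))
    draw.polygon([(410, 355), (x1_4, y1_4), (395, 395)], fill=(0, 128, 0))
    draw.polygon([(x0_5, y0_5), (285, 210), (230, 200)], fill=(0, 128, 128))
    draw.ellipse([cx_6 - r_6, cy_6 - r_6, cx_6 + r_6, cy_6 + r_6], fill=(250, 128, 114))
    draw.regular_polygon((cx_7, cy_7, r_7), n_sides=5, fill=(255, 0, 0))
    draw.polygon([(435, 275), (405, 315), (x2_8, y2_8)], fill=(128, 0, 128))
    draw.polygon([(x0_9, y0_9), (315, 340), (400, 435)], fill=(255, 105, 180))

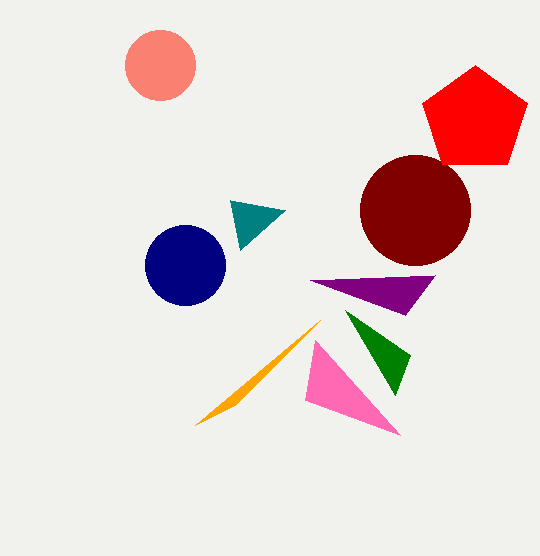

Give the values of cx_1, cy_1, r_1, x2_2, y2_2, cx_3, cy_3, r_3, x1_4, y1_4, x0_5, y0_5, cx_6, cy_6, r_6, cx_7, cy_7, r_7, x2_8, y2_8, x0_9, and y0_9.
cx_1 = 185, cy_1 = 265, r_1 = 40, x2_2 = 320, y2_2 = 320, cx_3 = 415, cy_3 = 210, r_3 = 55, x1_4 = 345, y1_4 = 310, x0_5 = 240, y0_5 = 250, cx_6 = 160, cy_6 = 65, r_6 = 35, cx_7 = 475, cy_7 = 120, r_7 = 55, x2_8 = 310, y2_8 = 280, x0_9 = 305, y0_9 = 400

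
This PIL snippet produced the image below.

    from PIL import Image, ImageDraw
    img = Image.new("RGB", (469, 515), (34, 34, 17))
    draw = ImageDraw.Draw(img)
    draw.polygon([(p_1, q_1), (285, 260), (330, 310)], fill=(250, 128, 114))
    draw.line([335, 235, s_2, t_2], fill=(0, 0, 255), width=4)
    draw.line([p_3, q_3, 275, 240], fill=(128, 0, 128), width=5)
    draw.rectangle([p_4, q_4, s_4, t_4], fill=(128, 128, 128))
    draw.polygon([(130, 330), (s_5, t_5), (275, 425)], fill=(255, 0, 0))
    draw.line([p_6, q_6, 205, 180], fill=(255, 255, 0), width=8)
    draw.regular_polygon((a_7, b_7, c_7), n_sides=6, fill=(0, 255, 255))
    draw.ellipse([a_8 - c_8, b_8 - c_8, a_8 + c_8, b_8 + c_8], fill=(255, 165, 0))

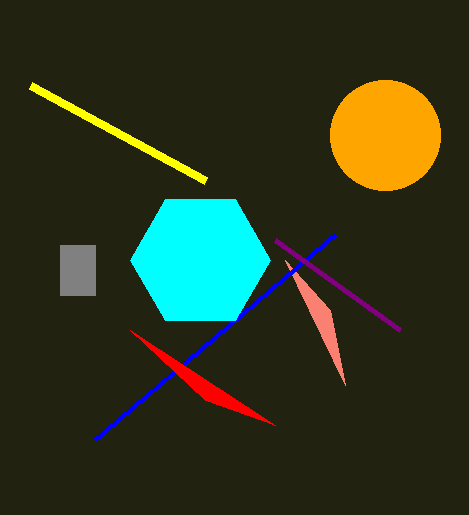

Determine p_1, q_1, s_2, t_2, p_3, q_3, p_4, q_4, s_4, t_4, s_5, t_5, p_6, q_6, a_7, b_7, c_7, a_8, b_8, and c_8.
p_1 = 345; q_1 = 385; s_2 = 95; t_2 = 440; p_3 = 400; q_3 = 330; p_4 = 60; q_4 = 245; s_4 = 95; t_4 = 295; s_5 = 205; t_5 = 400; p_6 = 30; q_6 = 85; a_7 = 200; b_7 = 260; c_7 = 70; a_8 = 385; b_8 = 135; c_8 = 55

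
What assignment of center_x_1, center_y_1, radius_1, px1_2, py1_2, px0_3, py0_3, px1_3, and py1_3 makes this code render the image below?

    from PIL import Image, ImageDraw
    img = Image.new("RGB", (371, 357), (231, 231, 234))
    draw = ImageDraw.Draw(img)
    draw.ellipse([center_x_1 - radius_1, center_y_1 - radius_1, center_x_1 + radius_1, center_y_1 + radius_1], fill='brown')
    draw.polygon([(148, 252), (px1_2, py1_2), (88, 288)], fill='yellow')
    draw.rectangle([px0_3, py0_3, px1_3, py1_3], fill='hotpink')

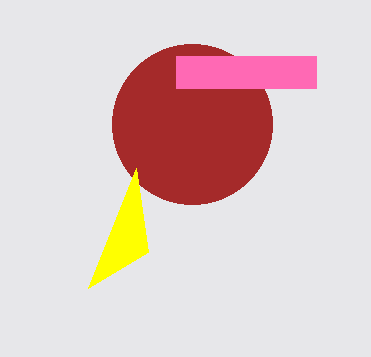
center_x_1 = 192; center_y_1 = 124; radius_1 = 80; px1_2 = 136; py1_2 = 168; px0_3 = 176; py0_3 = 56; px1_3 = 316; py1_3 = 88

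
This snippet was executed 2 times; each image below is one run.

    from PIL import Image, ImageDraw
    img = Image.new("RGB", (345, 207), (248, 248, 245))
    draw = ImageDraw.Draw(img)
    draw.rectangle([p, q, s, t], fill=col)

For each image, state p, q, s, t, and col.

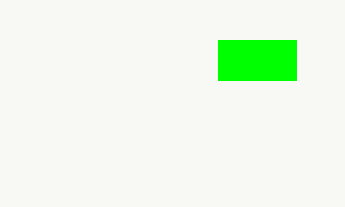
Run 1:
p = 218, q = 40, s = 296, t = 80, col = 'lime'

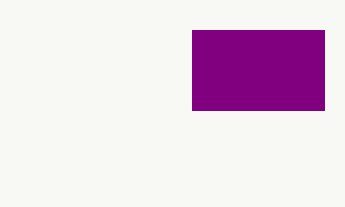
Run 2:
p = 192
q = 30
s = 324
t = 110
col = 'purple'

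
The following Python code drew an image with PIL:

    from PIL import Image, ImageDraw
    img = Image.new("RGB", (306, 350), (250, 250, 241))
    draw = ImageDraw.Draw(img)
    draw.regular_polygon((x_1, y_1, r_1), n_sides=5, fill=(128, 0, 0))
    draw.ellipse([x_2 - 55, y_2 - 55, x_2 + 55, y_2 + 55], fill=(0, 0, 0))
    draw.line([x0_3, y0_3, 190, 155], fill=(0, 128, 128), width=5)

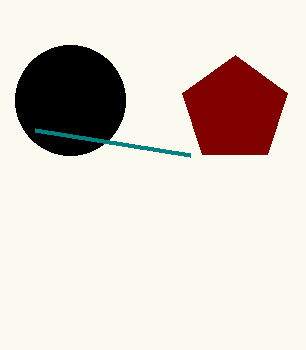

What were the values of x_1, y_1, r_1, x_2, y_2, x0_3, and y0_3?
x_1 = 235; y_1 = 110; r_1 = 55; x_2 = 70; y_2 = 100; x0_3 = 35; y0_3 = 130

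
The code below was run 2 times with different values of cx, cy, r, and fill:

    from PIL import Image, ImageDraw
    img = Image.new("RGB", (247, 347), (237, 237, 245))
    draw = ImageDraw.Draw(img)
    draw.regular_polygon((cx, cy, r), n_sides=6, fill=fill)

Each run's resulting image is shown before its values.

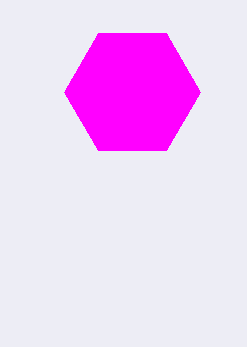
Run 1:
cx = 132, cy = 92, r = 68, fill = 'magenta'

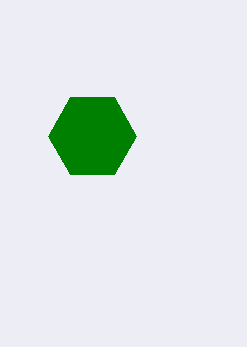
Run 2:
cx = 92; cy = 136; r = 44; fill = 'green'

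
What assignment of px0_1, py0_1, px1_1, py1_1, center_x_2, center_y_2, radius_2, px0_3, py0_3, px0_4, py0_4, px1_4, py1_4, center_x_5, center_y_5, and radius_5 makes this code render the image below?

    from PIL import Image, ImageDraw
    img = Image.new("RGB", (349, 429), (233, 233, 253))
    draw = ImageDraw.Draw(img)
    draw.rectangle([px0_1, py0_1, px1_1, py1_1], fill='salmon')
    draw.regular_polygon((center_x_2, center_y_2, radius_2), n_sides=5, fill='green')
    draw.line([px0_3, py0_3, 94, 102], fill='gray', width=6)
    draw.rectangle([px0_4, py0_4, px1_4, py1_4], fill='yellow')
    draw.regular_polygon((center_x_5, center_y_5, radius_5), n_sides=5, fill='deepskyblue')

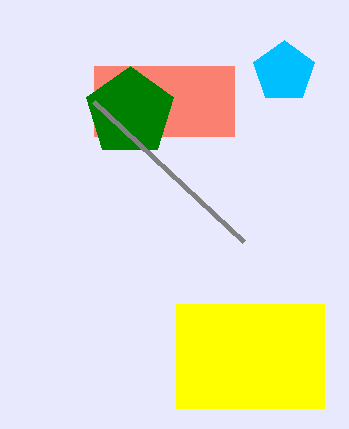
px0_1 = 94
py0_1 = 66
px1_1 = 234
py1_1 = 136
center_x_2 = 130
center_y_2 = 112
radius_2 = 46
px0_3 = 244
py0_3 = 242
px0_4 = 176
py0_4 = 304
px1_4 = 324
py1_4 = 408
center_x_5 = 284
center_y_5 = 72
radius_5 = 32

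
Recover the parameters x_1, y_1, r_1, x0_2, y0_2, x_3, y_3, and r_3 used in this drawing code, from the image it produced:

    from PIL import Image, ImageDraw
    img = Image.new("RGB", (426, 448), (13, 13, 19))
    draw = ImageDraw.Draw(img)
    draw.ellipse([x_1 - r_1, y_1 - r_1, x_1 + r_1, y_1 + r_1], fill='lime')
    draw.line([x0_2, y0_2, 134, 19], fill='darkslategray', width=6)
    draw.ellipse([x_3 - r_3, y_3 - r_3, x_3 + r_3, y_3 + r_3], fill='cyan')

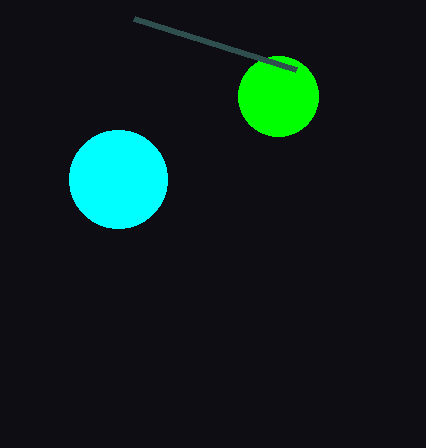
x_1 = 278, y_1 = 96, r_1 = 40, x0_2 = 296, y0_2 = 70, x_3 = 118, y_3 = 179, r_3 = 49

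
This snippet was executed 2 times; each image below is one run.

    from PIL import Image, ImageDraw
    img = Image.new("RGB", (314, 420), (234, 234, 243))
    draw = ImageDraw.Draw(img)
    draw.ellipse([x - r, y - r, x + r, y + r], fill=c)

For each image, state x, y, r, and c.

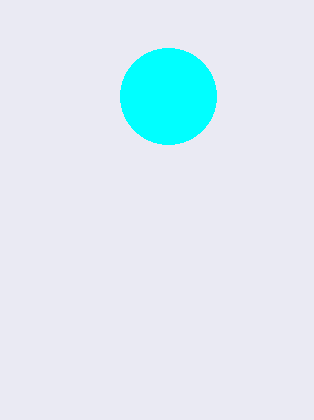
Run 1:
x = 168, y = 96, r = 48, c = 'cyan'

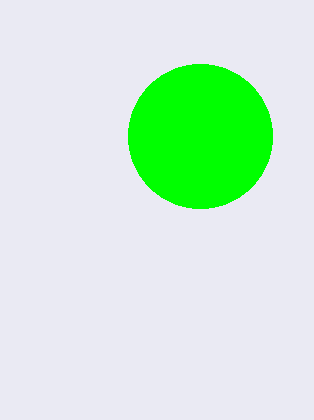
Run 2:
x = 200, y = 136, r = 72, c = 'lime'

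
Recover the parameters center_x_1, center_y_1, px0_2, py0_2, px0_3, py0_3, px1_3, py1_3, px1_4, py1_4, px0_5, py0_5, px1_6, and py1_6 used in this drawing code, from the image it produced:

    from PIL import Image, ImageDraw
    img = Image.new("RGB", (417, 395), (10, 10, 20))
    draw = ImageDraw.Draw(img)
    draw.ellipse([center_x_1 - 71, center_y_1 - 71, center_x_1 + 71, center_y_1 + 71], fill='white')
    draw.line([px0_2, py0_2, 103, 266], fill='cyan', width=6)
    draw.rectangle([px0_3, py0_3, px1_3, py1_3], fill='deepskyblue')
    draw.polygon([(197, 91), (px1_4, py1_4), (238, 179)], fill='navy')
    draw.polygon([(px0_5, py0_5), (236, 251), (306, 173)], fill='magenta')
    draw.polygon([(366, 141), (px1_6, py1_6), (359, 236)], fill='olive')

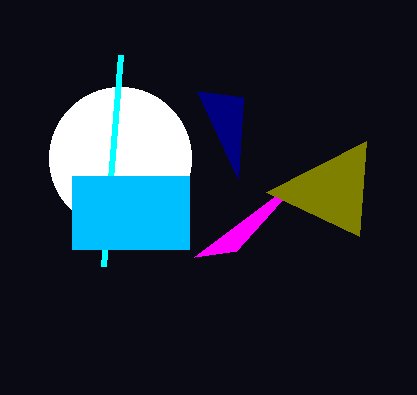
center_x_1 = 120
center_y_1 = 158
px0_2 = 120
py0_2 = 55
px0_3 = 72
py0_3 = 176
px1_3 = 189
py1_3 = 249
px1_4 = 243
py1_4 = 97
px0_5 = 194
py0_5 = 257
px1_6 = 266
py1_6 = 192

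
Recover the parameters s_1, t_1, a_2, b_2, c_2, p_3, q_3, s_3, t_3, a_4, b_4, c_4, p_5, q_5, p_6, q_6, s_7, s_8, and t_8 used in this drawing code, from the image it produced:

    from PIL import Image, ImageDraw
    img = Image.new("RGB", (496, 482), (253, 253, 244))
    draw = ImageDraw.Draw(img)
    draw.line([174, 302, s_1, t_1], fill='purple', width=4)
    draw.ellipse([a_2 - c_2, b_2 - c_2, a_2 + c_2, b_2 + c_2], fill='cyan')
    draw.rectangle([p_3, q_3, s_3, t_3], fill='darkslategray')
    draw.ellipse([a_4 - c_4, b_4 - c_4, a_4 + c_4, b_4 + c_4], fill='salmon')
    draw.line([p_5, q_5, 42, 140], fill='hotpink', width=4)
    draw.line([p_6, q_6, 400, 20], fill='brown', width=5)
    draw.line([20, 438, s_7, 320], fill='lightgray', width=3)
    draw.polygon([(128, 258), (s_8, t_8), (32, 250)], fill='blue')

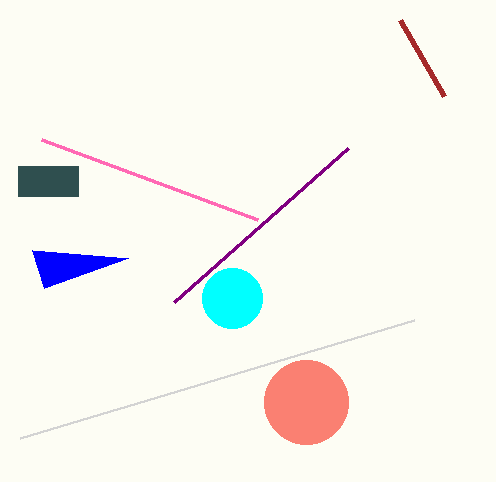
s_1 = 348, t_1 = 148, a_2 = 232, b_2 = 298, c_2 = 30, p_3 = 18, q_3 = 166, s_3 = 78, t_3 = 196, a_4 = 306, b_4 = 402, c_4 = 42, p_5 = 258, q_5 = 220, p_6 = 444, q_6 = 96, s_7 = 414, s_8 = 44, t_8 = 288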